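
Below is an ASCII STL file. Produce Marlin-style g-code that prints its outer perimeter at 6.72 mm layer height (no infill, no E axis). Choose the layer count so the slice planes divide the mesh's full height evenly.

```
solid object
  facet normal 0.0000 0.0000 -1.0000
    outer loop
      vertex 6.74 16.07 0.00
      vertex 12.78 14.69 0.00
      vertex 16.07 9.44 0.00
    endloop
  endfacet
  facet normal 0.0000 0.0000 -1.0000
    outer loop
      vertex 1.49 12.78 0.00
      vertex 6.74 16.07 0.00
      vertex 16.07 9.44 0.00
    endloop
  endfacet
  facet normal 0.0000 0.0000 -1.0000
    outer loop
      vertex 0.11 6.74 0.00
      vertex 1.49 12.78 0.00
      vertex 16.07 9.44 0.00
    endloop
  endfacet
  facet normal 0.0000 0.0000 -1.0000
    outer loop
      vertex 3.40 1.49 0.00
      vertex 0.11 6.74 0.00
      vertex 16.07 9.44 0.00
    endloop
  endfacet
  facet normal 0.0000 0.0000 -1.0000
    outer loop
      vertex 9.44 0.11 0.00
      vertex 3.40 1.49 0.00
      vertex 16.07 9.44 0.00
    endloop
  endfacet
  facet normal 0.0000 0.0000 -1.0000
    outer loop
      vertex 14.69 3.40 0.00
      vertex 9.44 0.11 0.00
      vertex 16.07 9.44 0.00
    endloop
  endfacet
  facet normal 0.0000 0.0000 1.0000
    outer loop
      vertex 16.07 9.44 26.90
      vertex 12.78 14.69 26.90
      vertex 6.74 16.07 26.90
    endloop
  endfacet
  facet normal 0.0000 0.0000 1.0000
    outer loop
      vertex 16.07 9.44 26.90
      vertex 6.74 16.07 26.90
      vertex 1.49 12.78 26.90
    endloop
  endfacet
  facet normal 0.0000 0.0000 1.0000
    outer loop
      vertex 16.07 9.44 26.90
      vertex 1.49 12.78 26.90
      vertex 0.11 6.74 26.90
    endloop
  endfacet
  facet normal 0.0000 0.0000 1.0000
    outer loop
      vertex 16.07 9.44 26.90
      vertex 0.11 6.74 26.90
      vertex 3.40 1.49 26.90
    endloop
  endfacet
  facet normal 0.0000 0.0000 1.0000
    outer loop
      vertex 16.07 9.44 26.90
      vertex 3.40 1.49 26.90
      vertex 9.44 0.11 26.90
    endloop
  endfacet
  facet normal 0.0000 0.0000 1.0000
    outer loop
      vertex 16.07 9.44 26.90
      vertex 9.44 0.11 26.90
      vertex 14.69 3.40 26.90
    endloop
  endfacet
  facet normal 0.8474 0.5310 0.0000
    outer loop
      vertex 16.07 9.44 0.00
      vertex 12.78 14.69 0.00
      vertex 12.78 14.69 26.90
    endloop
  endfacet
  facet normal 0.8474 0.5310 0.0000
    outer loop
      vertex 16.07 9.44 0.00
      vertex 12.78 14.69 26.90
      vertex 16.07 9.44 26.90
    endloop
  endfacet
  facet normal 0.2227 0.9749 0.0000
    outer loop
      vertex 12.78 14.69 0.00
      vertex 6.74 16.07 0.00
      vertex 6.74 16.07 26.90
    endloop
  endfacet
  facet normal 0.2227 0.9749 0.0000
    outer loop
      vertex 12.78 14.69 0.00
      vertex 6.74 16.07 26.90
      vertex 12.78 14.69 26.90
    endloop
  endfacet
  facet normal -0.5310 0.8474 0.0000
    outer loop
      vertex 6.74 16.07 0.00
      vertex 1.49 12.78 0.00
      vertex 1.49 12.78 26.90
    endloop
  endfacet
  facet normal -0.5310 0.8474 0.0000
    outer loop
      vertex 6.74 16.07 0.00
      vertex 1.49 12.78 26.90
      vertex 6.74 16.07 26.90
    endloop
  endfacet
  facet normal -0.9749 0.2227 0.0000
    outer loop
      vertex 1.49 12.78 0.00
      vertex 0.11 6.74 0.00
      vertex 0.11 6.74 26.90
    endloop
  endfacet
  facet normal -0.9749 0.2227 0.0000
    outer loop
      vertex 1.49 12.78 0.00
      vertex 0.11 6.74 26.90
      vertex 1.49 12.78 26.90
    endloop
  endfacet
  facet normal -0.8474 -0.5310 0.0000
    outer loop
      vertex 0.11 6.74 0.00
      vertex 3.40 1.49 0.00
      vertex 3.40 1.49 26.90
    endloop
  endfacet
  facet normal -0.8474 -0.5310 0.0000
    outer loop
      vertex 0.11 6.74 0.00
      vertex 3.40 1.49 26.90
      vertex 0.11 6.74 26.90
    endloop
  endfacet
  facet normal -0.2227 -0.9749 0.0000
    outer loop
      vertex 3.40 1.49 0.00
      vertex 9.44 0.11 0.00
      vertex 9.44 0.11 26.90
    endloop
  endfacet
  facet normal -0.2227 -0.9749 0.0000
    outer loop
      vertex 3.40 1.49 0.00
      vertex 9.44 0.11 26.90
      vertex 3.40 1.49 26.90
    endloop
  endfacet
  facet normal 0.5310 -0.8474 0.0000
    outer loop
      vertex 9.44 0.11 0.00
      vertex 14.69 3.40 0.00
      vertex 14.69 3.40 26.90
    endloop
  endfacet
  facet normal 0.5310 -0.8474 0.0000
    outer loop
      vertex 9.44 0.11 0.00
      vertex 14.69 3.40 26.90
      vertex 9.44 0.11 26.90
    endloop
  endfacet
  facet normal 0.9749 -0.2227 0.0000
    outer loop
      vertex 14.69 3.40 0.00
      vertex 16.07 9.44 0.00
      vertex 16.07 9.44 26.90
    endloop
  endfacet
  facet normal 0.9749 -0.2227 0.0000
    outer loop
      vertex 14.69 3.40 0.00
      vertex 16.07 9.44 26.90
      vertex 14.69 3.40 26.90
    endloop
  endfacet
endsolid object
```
; perimeter-only toolpath
G21 ; units = mm
G90 ; absolute positioning
G28 ; home
; layer 1
G0 Z6.72
G0 X16.07 Y9.44
G1 X12.78 Y14.69
G1 X6.74 Y16.07
G1 X1.49 Y12.78
G1 X0.11 Y6.74
G1 X3.40 Y1.49
G1 X9.44 Y0.11
G1 X14.69 Y3.40
G1 X16.07 Y9.44
; layer 2
G0 Z13.45
G0 X16.07 Y9.44
G1 X12.78 Y14.69
G1 X6.74 Y16.07
G1 X1.49 Y12.78
G1 X0.11 Y6.74
G1 X3.40 Y1.49
G1 X9.44 Y0.11
G1 X14.69 Y3.40
G1 X16.07 Y9.44
; layer 3
G0 Z20.17
G0 X16.07 Y9.44
G1 X12.78 Y14.69
G1 X6.74 Y16.07
G1 X1.49 Y12.78
G1 X0.11 Y6.74
G1 X3.40 Y1.49
G1 X9.44 Y0.11
G1 X14.69 Y3.40
G1 X16.07 Y9.44
; layer 4
G0 Z26.90
G0 X16.07 Y9.44
G1 X12.78 Y14.69
G1 X6.74 Y16.07
G1 X1.49 Y12.78
G1 X0.11 Y6.74
G1 X3.40 Y1.49
G1 X9.44 Y0.11
G1 X14.69 Y3.40
G1 X16.07 Y9.44
M2 ; end

The solid is a regular 8-sided prism (a cylinder approximated with 8 flat sides), circumscribed radius ≈ 8.09 mm, height ≈ 26.9 mm. Slicing at Δz = 6.72 mm — 4 equal slices spanning the solid's height, so layer i sits at z = i·h/4 — gives 4 non-empty perimeters. Each is a 8-segment closed polygon; G0 lifts to the layer z and rapids to the start vertex, then G1 traces the edges.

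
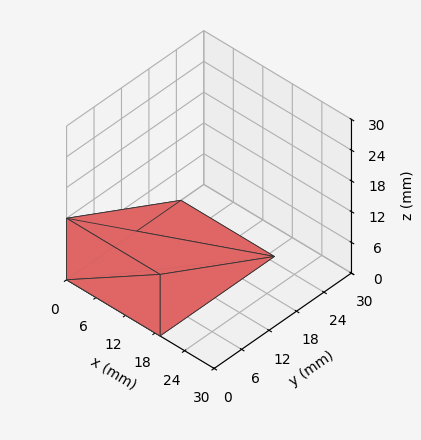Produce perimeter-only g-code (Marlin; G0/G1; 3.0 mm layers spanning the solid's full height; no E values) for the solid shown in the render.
Reading the render: the shape is a wedge (ramp): 19 × 25 mm base, rising to 12 mm along the y=0 edge and sloping linearly to z=0 at y=25 (dimensions read to the nearest mm from the axis ticks). For the g-code, the solid's height is divided into equal slices at the stated Δz and each level perimeter traced with G1 moves after a G0 lift.

; perimeter-only toolpath
G21 ; units = mm
G90 ; absolute positioning
G28 ; home
; layer 1
G0 Z3.0
G0 X0.0 Y0.0
G1 X19.0 Y0.0
G1 X19.0 Y18.8
G1 X0.0 Y18.8
G1 X0.0 Y0.0
; layer 2
G0 Z6.0
G0 X0.0 Y0.0
G1 X19.0 Y0.0
G1 X19.0 Y12.5
G1 X0.0 Y12.5
G1 X0.0 Y0.0
; layer 3
G0 Z9.0
G0 X0.0 Y0.0
G1 X19.0 Y0.0
G1 X19.0 Y6.2
G1 X0.0 Y6.2
G1 X0.0 Y0.0
M2 ; end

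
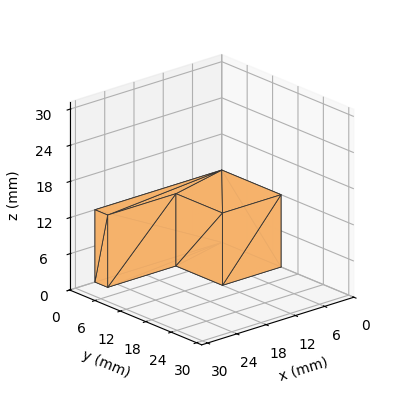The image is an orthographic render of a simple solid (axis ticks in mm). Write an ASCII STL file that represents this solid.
Reading the render: the shape is an L-shaped prism: outer 26 × 14 mm, arm thicknesses ≈ 3 mm (horizontal) and 12 mm (vertical), extruded 12 mm in z (dimensions read to the nearest mm from the axis ticks). For the STL, each face is triangulated and given an outward normal.

solid part
  facet normal 0.0000 0.0000 -1.0000
    outer loop
      vertex 26.0 3.0 0.0
      vertex 26.0 0.0 0.0
      vertex 0.0 0.0 0.0
    endloop
  endfacet
  facet normal 0.0000 0.0000 -1.0000
    outer loop
      vertex 12.0 3.0 0.0
      vertex 26.0 3.0 0.0
      vertex 0.0 0.0 0.0
    endloop
  endfacet
  facet normal 0.0000 0.0000 -1.0000
    outer loop
      vertex 12.0 14.0 0.0
      vertex 12.0 3.0 0.0
      vertex 0.0 0.0 0.0
    endloop
  endfacet
  facet normal 0.0000 0.0000 -1.0000
    outer loop
      vertex 0.0 14.0 0.0
      vertex 12.0 14.0 0.0
      vertex 0.0 0.0 0.0
    endloop
  endfacet
  facet normal 0.0000 0.0000 1.0000
    outer loop
      vertex 0.0 0.0 12.0
      vertex 26.0 0.0 12.0
      vertex 26.0 3.0 12.0
    endloop
  endfacet
  facet normal 0.0000 0.0000 1.0000
    outer loop
      vertex 0.0 0.0 12.0
      vertex 26.0 3.0 12.0
      vertex 12.0 3.0 12.0
    endloop
  endfacet
  facet normal 0.0000 0.0000 1.0000
    outer loop
      vertex 0.0 0.0 12.0
      vertex 12.0 3.0 12.0
      vertex 12.0 14.0 12.0
    endloop
  endfacet
  facet normal 0.0000 0.0000 1.0000
    outer loop
      vertex 0.0 0.0 12.0
      vertex 12.0 14.0 12.0
      vertex 0.0 14.0 12.0
    endloop
  endfacet
  facet normal 0.0000 -1.0000 0.0000
    outer loop
      vertex 0.0 0.0 0.0
      vertex 26.0 0.0 0.0
      vertex 26.0 0.0 12.0
    endloop
  endfacet
  facet normal 0.0000 -1.0000 0.0000
    outer loop
      vertex 0.0 0.0 0.0
      vertex 26.0 0.0 12.0
      vertex 0.0 0.0 12.0
    endloop
  endfacet
  facet normal 1.0000 0.0000 0.0000
    outer loop
      vertex 26.0 0.0 0.0
      vertex 26.0 3.0 0.0
      vertex 26.0 3.0 12.0
    endloop
  endfacet
  facet normal 1.0000 0.0000 0.0000
    outer loop
      vertex 26.0 0.0 0.0
      vertex 26.0 3.0 12.0
      vertex 26.0 0.0 12.0
    endloop
  endfacet
  facet normal 0.0000 1.0000 0.0000
    outer loop
      vertex 26.0 3.0 0.0
      vertex 12.0 3.0 0.0
      vertex 12.0 3.0 12.0
    endloop
  endfacet
  facet normal 0.0000 1.0000 0.0000
    outer loop
      vertex 26.0 3.0 0.0
      vertex 12.0 3.0 12.0
      vertex 26.0 3.0 12.0
    endloop
  endfacet
  facet normal 1.0000 0.0000 0.0000
    outer loop
      vertex 12.0 3.0 0.0
      vertex 12.0 14.0 0.0
      vertex 12.0 14.0 12.0
    endloop
  endfacet
  facet normal 1.0000 0.0000 0.0000
    outer loop
      vertex 12.0 3.0 0.0
      vertex 12.0 14.0 12.0
      vertex 12.0 3.0 12.0
    endloop
  endfacet
  facet normal 0.0000 1.0000 0.0000
    outer loop
      vertex 12.0 14.0 0.0
      vertex 0.0 14.0 0.0
      vertex 0.0 14.0 12.0
    endloop
  endfacet
  facet normal 0.0000 1.0000 0.0000
    outer loop
      vertex 12.0 14.0 0.0
      vertex 0.0 14.0 12.0
      vertex 12.0 14.0 12.0
    endloop
  endfacet
  facet normal -1.0000 0.0000 0.0000
    outer loop
      vertex 0.0 14.0 0.0
      vertex 0.0 0.0 0.0
      vertex 0.0 0.0 12.0
    endloop
  endfacet
  facet normal -1.0000 0.0000 0.0000
    outer loop
      vertex 0.0 14.0 0.0
      vertex 0.0 0.0 12.0
      vertex 0.0 14.0 12.0
    endloop
  endfacet
endsolid part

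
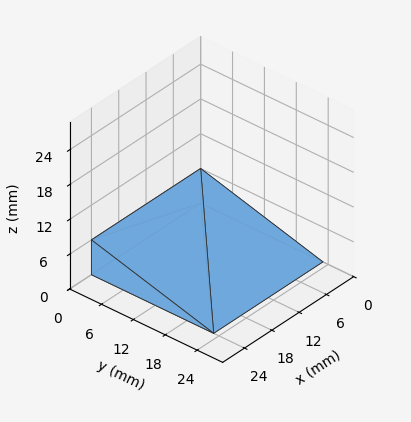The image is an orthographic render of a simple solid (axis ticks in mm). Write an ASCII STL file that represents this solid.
Reading the render: the shape is a wedge (ramp): 24 × 23 mm base, rising to 6 mm along the y=0 edge and sloping linearly to z=0 at y=23 (dimensions read to the nearest mm from the axis ticks). For the STL, each face is triangulated and given an outward normal.

solid part
  facet normal 0.0000 0.0000 -1.0000
    outer loop
      vertex 24.00 23.00 0.00
      vertex 24.00 0.00 0.00
      vertex 0.00 0.00 0.00
    endloop
  endfacet
  facet normal 0.0000 0.0000 -1.0000
    outer loop
      vertex 0.00 23.00 0.00
      vertex 24.00 23.00 0.00
      vertex 0.00 0.00 0.00
    endloop
  endfacet
  facet normal 0.0000 -1.0000 0.0000
    outer loop
      vertex 0.00 0.00 0.00
      vertex 24.00 0.00 0.00
      vertex 24.00 0.00 6.00
    endloop
  endfacet
  facet normal 0.0000 -1.0000 0.0000
    outer loop
      vertex 0.00 0.00 0.00
      vertex 24.00 0.00 6.00
      vertex 0.00 0.00 6.00
    endloop
  endfacet
  facet normal 0.0000 0.2524 0.9676
    outer loop
      vertex 0.00 0.00 6.00
      vertex 24.00 0.00 6.00
      vertex 24.00 23.00 0.00
    endloop
  endfacet
  facet normal 0.0000 0.2524 0.9676
    outer loop
      vertex 0.00 0.00 6.00
      vertex 24.00 23.00 0.00
      vertex 0.00 23.00 0.00
    endloop
  endfacet
  facet normal -1.0000 0.0000 0.0000
    outer loop
      vertex 0.00 0.00 6.00
      vertex 0.00 23.00 0.00
      vertex 0.00 0.00 0.00
    endloop
  endfacet
  facet normal 1.0000 0.0000 0.0000
    outer loop
      vertex 24.00 0.00 0.00
      vertex 24.00 23.00 0.00
      vertex 24.00 0.00 6.00
    endloop
  endfacet
endsolid part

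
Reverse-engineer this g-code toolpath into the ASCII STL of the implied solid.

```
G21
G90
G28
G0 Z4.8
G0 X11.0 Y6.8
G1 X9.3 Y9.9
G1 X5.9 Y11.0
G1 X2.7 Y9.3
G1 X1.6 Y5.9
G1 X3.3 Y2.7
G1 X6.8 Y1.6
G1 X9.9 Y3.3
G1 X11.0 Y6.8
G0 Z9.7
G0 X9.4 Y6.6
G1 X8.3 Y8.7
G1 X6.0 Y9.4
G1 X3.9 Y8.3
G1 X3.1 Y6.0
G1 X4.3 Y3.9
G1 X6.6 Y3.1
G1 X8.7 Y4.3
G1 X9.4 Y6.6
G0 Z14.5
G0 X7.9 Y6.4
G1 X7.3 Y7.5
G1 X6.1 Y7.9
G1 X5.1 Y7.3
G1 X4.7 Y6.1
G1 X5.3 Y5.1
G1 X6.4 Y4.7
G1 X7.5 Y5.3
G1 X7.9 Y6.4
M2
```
solid part
  facet normal 0.0000 0.0000 -1.0000
    outer loop
      vertex 5.7 12.6 0.0
      vertex 10.3 11.1 0.0
      vertex 12.6 6.9 0.0
    endloop
  endfacet
  facet normal 0.0000 0.0000 -1.0000
    outer loop
      vertex 1.5 10.3 0.0
      vertex 5.7 12.6 0.0
      vertex 12.6 6.9 0.0
    endloop
  endfacet
  facet normal 0.0000 0.0000 -1.0000
    outer loop
      vertex 0.0 5.7 0.0
      vertex 1.5 10.3 0.0
      vertex 12.6 6.9 0.0
    endloop
  endfacet
  facet normal 0.0000 0.0000 -1.0000
    outer loop
      vertex 2.3 1.5 0.0
      vertex 0.0 5.7 0.0
      vertex 12.6 6.9 0.0
    endloop
  endfacet
  facet normal 0.0000 0.0000 -1.0000
    outer loop
      vertex 6.9 0.0 0.0
      vertex 2.3 1.5 0.0
      vertex 12.6 6.9 0.0
    endloop
  endfacet
  facet normal 0.0000 0.0000 -1.0000
    outer loop
      vertex 11.1 2.3 0.0
      vertex 6.9 0.0 0.0
      vertex 12.6 6.9 0.0
    endloop
  endfacet
  facet normal 0.8398 0.4599 0.2884
    outer loop
      vertex 12.6 6.9 0.0
      vertex 10.3 11.1 0.0
      vertex 6.3 6.3 19.3
    endloop
  endfacet
  facet normal 0.2969 0.9105 0.2880
    outer loop
      vertex 10.3 11.1 0.0
      vertex 5.7 12.6 0.0
      vertex 6.3 6.3 19.3
    endloop
  endfacet
  facet normal -0.4599 0.8398 0.2884
    outer loop
      vertex 5.7 12.6 0.0
      vertex 1.5 10.3 0.0
      vertex 6.3 6.3 19.3
    endloop
  endfacet
  facet normal -0.9105 0.2969 0.2880
    outer loop
      vertex 1.5 10.3 0.0
      vertex 0.0 5.7 0.0
      vertex 6.3 6.3 19.3
    endloop
  endfacet
  facet normal -0.8398 -0.4599 0.2884
    outer loop
      vertex 0.0 5.7 0.0
      vertex 2.3 1.5 0.0
      vertex 6.3 6.3 19.3
    endloop
  endfacet
  facet normal -0.2969 -0.9105 0.2880
    outer loop
      vertex 2.3 1.5 0.0
      vertex 6.9 0.0 0.0
      vertex 6.3 6.3 19.3
    endloop
  endfacet
  facet normal 0.4599 -0.8398 0.2884
    outer loop
      vertex 6.9 0.0 0.0
      vertex 11.1 2.3 0.0
      vertex 6.3 6.3 19.3
    endloop
  endfacet
  facet normal 0.9105 -0.2969 0.2880
    outer loop
      vertex 11.1 2.3 0.0
      vertex 12.6 6.9 0.0
      vertex 6.3 6.3 19.3
    endloop
  endfacet
endsolid part

The G0 Z moves step by Δz≈4.8 mm. The G1 loops shrink linearly with z, so the solid tapers from its base footprint up to z≈19.3. Closing with a flat bottom cap and the tapered top and triangulating gives 14 facets — a regular 8-sided pyramid, base circumscribed radius ≈ 6.3 mm, apex at z ≈ 19.3 mm.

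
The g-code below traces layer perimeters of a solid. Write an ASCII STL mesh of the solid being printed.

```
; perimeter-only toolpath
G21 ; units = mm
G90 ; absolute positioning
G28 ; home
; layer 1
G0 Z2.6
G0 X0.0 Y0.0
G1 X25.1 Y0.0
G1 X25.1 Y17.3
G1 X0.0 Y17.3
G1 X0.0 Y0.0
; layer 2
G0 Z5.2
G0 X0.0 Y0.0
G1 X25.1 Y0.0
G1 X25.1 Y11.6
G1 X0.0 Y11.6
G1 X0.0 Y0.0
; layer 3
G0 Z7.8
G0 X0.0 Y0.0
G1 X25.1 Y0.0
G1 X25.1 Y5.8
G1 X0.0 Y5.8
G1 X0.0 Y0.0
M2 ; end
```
solid part
  facet normal 0.0000 0.0000 -1.0000
    outer loop
      vertex 25.1 23.1 0.0
      vertex 25.1 0.0 0.0
      vertex 0.0 0.0 0.0
    endloop
  endfacet
  facet normal 0.0000 0.0000 -1.0000
    outer loop
      vertex 0.0 23.1 0.0
      vertex 25.1 23.1 0.0
      vertex 0.0 0.0 0.0
    endloop
  endfacet
  facet normal 0.0000 -1.0000 0.0000
    outer loop
      vertex 0.0 0.0 0.0
      vertex 25.1 0.0 0.0
      vertex 25.1 0.0 10.4
    endloop
  endfacet
  facet normal 0.0000 -1.0000 0.0000
    outer loop
      vertex 0.0 0.0 0.0
      vertex 25.1 0.0 10.4
      vertex 0.0 0.0 10.4
    endloop
  endfacet
  facet normal 0.0000 0.4105 0.9118
    outer loop
      vertex 0.0 0.0 10.4
      vertex 25.1 0.0 10.4
      vertex 25.1 23.1 0.0
    endloop
  endfacet
  facet normal 0.0000 0.4105 0.9118
    outer loop
      vertex 0.0 0.0 10.4
      vertex 25.1 23.1 0.0
      vertex 0.0 23.1 0.0
    endloop
  endfacet
  facet normal -1.0000 0.0000 0.0000
    outer loop
      vertex 0.0 0.0 10.4
      vertex 0.0 23.1 0.0
      vertex 0.0 0.0 0.0
    endloop
  endfacet
  facet normal 1.0000 0.0000 0.0000
    outer loop
      vertex 25.1 0.0 0.0
      vertex 25.1 23.1 0.0
      vertex 25.1 0.0 10.4
    endloop
  endfacet
endsolid part

The G0 Z moves step by Δz≈2.6 mm. The G1 loops shrink linearly with z, so the solid tapers from its base footprint up to z≈10.4. Closing with a flat bottom cap and the tapered top and triangulating gives 8 facets — a wedge (ramp): 25.1 × 23.1 mm base, rising to 10.4 mm along the y=0 edge and sloping linearly to z=0 at y=23.1.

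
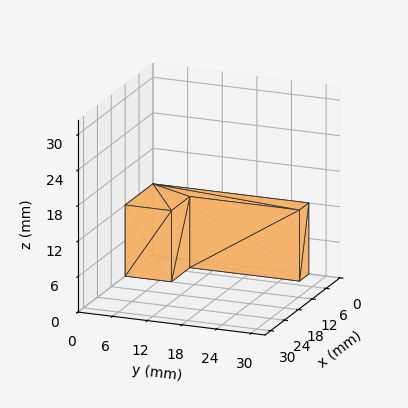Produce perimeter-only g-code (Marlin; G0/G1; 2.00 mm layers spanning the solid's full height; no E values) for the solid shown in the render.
Reading the render: the shape is an L-shaped prism: outer 12 × 27 mm, arm thicknesses ≈ 8 mm (horizontal) and 4 mm (vertical), extruded 12 mm in z (dimensions read to the nearest mm from the axis ticks). For the g-code, the solid's height is divided into equal slices at the stated Δz and each level perimeter traced with G1 moves after a G0 lift.

; perimeter-only toolpath
G21 ; units = mm
G90 ; absolute positioning
G28 ; home
; layer 1
G0 Z2.00
G0 X0.00 Y0.00
G1 X12.00 Y0.00
G1 X12.00 Y8.00
G1 X4.00 Y8.00
G1 X4.00 Y27.00
G1 X0.00 Y27.00
G1 X0.00 Y0.00
; layer 2
G0 Z4.00
G0 X0.00 Y0.00
G1 X12.00 Y0.00
G1 X12.00 Y8.00
G1 X4.00 Y8.00
G1 X4.00 Y27.00
G1 X0.00 Y27.00
G1 X0.00 Y0.00
; layer 3
G0 Z6.00
G0 X0.00 Y0.00
G1 X12.00 Y0.00
G1 X12.00 Y8.00
G1 X4.00 Y8.00
G1 X4.00 Y27.00
G1 X0.00 Y27.00
G1 X0.00 Y0.00
; layer 4
G0 Z8.00
G0 X0.00 Y0.00
G1 X12.00 Y0.00
G1 X12.00 Y8.00
G1 X4.00 Y8.00
G1 X4.00 Y27.00
G1 X0.00 Y27.00
G1 X0.00 Y0.00
; layer 5
G0 Z10.00
G0 X0.00 Y0.00
G1 X12.00 Y0.00
G1 X12.00 Y8.00
G1 X4.00 Y8.00
G1 X4.00 Y27.00
G1 X0.00 Y27.00
G1 X0.00 Y0.00
; layer 6
G0 Z12.00
G0 X0.00 Y0.00
G1 X12.00 Y0.00
G1 X12.00 Y8.00
G1 X4.00 Y8.00
G1 X4.00 Y27.00
G1 X0.00 Y27.00
G1 X0.00 Y0.00
M2 ; end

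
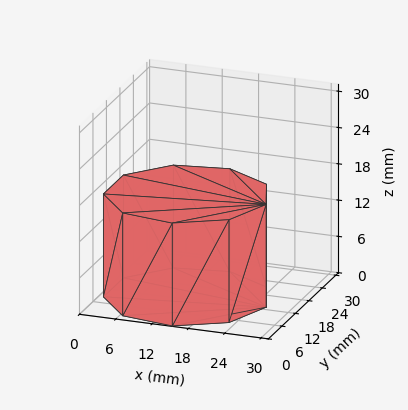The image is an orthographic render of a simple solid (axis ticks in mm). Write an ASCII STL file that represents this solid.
Reading the render: the shape is a regular 9-sided prism (a cylinder approximated with 9 flat sides), circumscribed radius ≈ 13 mm, height ≈ 17 mm (dimensions read to the nearest mm from the axis ticks). For the STL, each face is triangulated and given an outward normal.

solid part
  facet normal 0.0000 0.0000 -1.0000
    outer loop
      vertex 15.26 25.80 0.00
      vertex 22.96 21.36 0.00
      vertex 26.00 13.00 0.00
    endloop
  endfacet
  facet normal 0.0000 0.0000 -1.0000
    outer loop
      vertex 6.50 24.26 0.00
      vertex 15.26 25.80 0.00
      vertex 26.00 13.00 0.00
    endloop
  endfacet
  facet normal 0.0000 0.0000 -1.0000
    outer loop
      vertex 0.78 17.45 0.00
      vertex 6.50 24.26 0.00
      vertex 26.00 13.00 0.00
    endloop
  endfacet
  facet normal 0.0000 0.0000 -1.0000
    outer loop
      vertex 0.78 8.55 0.00
      vertex 0.78 17.45 0.00
      vertex 26.00 13.00 0.00
    endloop
  endfacet
  facet normal 0.0000 0.0000 -1.0000
    outer loop
      vertex 6.50 1.74 0.00
      vertex 0.78 8.55 0.00
      vertex 26.00 13.00 0.00
    endloop
  endfacet
  facet normal 0.0000 0.0000 -1.0000
    outer loop
      vertex 15.26 0.20 0.00
      vertex 6.50 1.74 0.00
      vertex 26.00 13.00 0.00
    endloop
  endfacet
  facet normal 0.0000 0.0000 -1.0000
    outer loop
      vertex 22.96 4.64 0.00
      vertex 15.26 0.20 0.00
      vertex 26.00 13.00 0.00
    endloop
  endfacet
  facet normal 0.0000 0.0000 1.0000
    outer loop
      vertex 26.00 13.00 17.00
      vertex 22.96 21.36 17.00
      vertex 15.26 25.80 17.00
    endloop
  endfacet
  facet normal 0.0000 0.0000 1.0000
    outer loop
      vertex 26.00 13.00 17.00
      vertex 15.26 25.80 17.00
      vertex 6.50 24.26 17.00
    endloop
  endfacet
  facet normal 0.0000 0.0000 1.0000
    outer loop
      vertex 26.00 13.00 17.00
      vertex 6.50 24.26 17.00
      vertex 0.78 17.45 17.00
    endloop
  endfacet
  facet normal 0.0000 0.0000 1.0000
    outer loop
      vertex 26.00 13.00 17.00
      vertex 0.78 17.45 17.00
      vertex 0.78 8.55 17.00
    endloop
  endfacet
  facet normal 0.0000 0.0000 1.0000
    outer loop
      vertex 26.00 13.00 17.00
      vertex 0.78 8.55 17.00
      vertex 6.50 1.74 17.00
    endloop
  endfacet
  facet normal 0.0000 0.0000 1.0000
    outer loop
      vertex 26.00 13.00 17.00
      vertex 6.50 1.74 17.00
      vertex 15.26 0.20 17.00
    endloop
  endfacet
  facet normal 0.0000 0.0000 1.0000
    outer loop
      vertex 26.00 13.00 17.00
      vertex 15.26 0.20 17.00
      vertex 22.96 4.64 17.00
    endloop
  endfacet
  facet normal 0.9398 0.3417 0.0000
    outer loop
      vertex 26.00 13.00 0.00
      vertex 22.96 21.36 0.00
      vertex 22.96 21.36 17.00
    endloop
  endfacet
  facet normal 0.9398 0.3417 0.0000
    outer loop
      vertex 26.00 13.00 0.00
      vertex 22.96 21.36 17.00
      vertex 26.00 13.00 17.00
    endloop
  endfacet
  facet normal 0.4995 0.8663 0.0000
    outer loop
      vertex 22.96 21.36 0.00
      vertex 15.26 25.80 0.00
      vertex 15.26 25.80 17.00
    endloop
  endfacet
  facet normal 0.4995 0.8663 0.0000
    outer loop
      vertex 22.96 21.36 0.00
      vertex 15.26 25.80 17.00
      vertex 22.96 21.36 17.00
    endloop
  endfacet
  facet normal -0.1731 0.9849 0.0000
    outer loop
      vertex 15.26 25.80 0.00
      vertex 6.50 24.26 0.00
      vertex 6.50 24.26 17.00
    endloop
  endfacet
  facet normal -0.1731 0.9849 0.0000
    outer loop
      vertex 15.26 25.80 0.00
      vertex 6.50 24.26 17.00
      vertex 15.26 25.80 17.00
    endloop
  endfacet
  facet normal -0.7657 0.6432 0.0000
    outer loop
      vertex 6.50 24.26 0.00
      vertex 0.78 17.45 0.00
      vertex 0.78 17.45 17.00
    endloop
  endfacet
  facet normal -0.7657 0.6432 0.0000
    outer loop
      vertex 6.50 24.26 0.00
      vertex 0.78 17.45 17.00
      vertex 6.50 24.26 17.00
    endloop
  endfacet
  facet normal -1.0000 0.0000 0.0000
    outer loop
      vertex 0.78 17.45 0.00
      vertex 0.78 8.55 0.00
      vertex 0.78 8.55 17.00
    endloop
  endfacet
  facet normal -1.0000 0.0000 0.0000
    outer loop
      vertex 0.78 17.45 0.00
      vertex 0.78 8.55 17.00
      vertex 0.78 17.45 17.00
    endloop
  endfacet
  facet normal -0.7657 -0.6432 0.0000
    outer loop
      vertex 0.78 8.55 0.00
      vertex 6.50 1.74 0.00
      vertex 6.50 1.74 17.00
    endloop
  endfacet
  facet normal -0.7657 -0.6432 0.0000
    outer loop
      vertex 0.78 8.55 0.00
      vertex 6.50 1.74 17.00
      vertex 0.78 8.55 17.00
    endloop
  endfacet
  facet normal -0.1731 -0.9849 0.0000
    outer loop
      vertex 6.50 1.74 0.00
      vertex 15.26 0.20 0.00
      vertex 15.26 0.20 17.00
    endloop
  endfacet
  facet normal -0.1731 -0.9849 0.0000
    outer loop
      vertex 6.50 1.74 0.00
      vertex 15.26 0.20 17.00
      vertex 6.50 1.74 17.00
    endloop
  endfacet
  facet normal 0.4995 -0.8663 0.0000
    outer loop
      vertex 15.26 0.20 0.00
      vertex 22.96 4.64 0.00
      vertex 22.96 4.64 17.00
    endloop
  endfacet
  facet normal 0.4995 -0.8663 0.0000
    outer loop
      vertex 15.26 0.20 0.00
      vertex 22.96 4.64 17.00
      vertex 15.26 0.20 17.00
    endloop
  endfacet
  facet normal 0.9398 -0.3417 0.0000
    outer loop
      vertex 22.96 4.64 0.00
      vertex 26.00 13.00 0.00
      vertex 26.00 13.00 17.00
    endloop
  endfacet
  facet normal 0.9398 -0.3417 0.0000
    outer loop
      vertex 22.96 4.64 0.00
      vertex 26.00 13.00 17.00
      vertex 22.96 4.64 17.00
    endloop
  endfacet
endsolid part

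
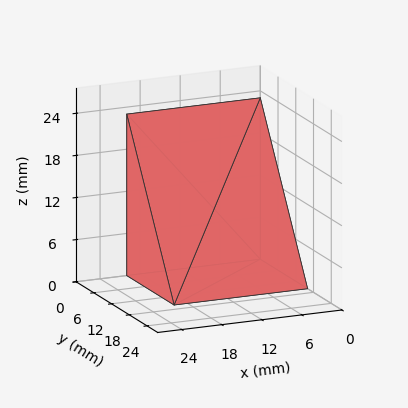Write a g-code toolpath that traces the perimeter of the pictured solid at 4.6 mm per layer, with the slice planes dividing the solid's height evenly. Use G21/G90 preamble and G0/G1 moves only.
Reading the render: the shape is a wedge (ramp): 20 × 16 mm base, rising to 23 mm along the y=0 edge and sloping linearly to z=0 at y=16 (dimensions read to the nearest mm from the axis ticks). For the g-code, the solid's height is divided into equal slices at the stated Δz and each level perimeter traced with G1 moves after a G0 lift.

; perimeter-only toolpath
G21 ; units = mm
G90 ; absolute positioning
G28 ; home
; layer 1
G0 Z4.6
G0 X0.0 Y0.0
G1 X20.0 Y0.0
G1 X20.0 Y12.8
G1 X0.0 Y12.8
G1 X0.0 Y0.0
; layer 2
G0 Z9.2
G0 X0.0 Y0.0
G1 X20.0 Y0.0
G1 X20.0 Y9.6
G1 X0.0 Y9.6
G1 X0.0 Y0.0
; layer 3
G0 Z13.8
G0 X0.0 Y0.0
G1 X20.0 Y0.0
G1 X20.0 Y6.4
G1 X0.0 Y6.4
G1 X0.0 Y0.0
; layer 4
G0 Z18.4
G0 X0.0 Y0.0
G1 X20.0 Y0.0
G1 X20.0 Y3.2
G1 X0.0 Y3.2
G1 X0.0 Y0.0
M2 ; end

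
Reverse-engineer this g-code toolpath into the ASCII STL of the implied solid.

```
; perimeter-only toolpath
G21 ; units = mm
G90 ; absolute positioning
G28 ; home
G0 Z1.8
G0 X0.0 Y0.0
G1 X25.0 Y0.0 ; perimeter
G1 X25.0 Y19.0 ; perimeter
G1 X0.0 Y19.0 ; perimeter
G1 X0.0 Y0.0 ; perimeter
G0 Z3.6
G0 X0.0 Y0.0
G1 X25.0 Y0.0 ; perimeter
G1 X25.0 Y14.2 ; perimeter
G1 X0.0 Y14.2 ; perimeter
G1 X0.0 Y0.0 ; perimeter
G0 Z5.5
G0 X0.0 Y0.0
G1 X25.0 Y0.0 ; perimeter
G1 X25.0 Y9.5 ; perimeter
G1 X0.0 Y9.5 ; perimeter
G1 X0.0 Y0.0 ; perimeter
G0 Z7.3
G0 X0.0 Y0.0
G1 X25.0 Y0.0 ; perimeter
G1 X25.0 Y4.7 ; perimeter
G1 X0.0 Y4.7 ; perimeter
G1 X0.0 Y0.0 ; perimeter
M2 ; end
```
solid part
  facet normal 0.0000 0.0000 -1.0000
    outer loop
      vertex 25.0 23.7 0.0
      vertex 25.0 0.0 0.0
      vertex 0.0 0.0 0.0
    endloop
  endfacet
  facet normal 0.0000 0.0000 -1.0000
    outer loop
      vertex 0.0 23.7 0.0
      vertex 25.0 23.7 0.0
      vertex 0.0 0.0 0.0
    endloop
  endfacet
  facet normal 0.0000 -1.0000 0.0000
    outer loop
      vertex 0.0 0.0 0.0
      vertex 25.0 0.0 0.0
      vertex 25.0 0.0 9.1
    endloop
  endfacet
  facet normal 0.0000 -1.0000 0.0000
    outer loop
      vertex 0.0 0.0 0.0
      vertex 25.0 0.0 9.1
      vertex 0.0 0.0 9.1
    endloop
  endfacet
  facet normal 0.0000 0.3585 0.9335
    outer loop
      vertex 0.0 0.0 9.1
      vertex 25.0 0.0 9.1
      vertex 25.0 23.7 0.0
    endloop
  endfacet
  facet normal 0.0000 0.3585 0.9335
    outer loop
      vertex 0.0 0.0 9.1
      vertex 25.0 23.7 0.0
      vertex 0.0 23.7 0.0
    endloop
  endfacet
  facet normal -1.0000 0.0000 0.0000
    outer loop
      vertex 0.0 0.0 9.1
      vertex 0.0 23.7 0.0
      vertex 0.0 0.0 0.0
    endloop
  endfacet
  facet normal 1.0000 0.0000 0.0000
    outer loop
      vertex 25.0 0.0 0.0
      vertex 25.0 23.7 0.0
      vertex 25.0 0.0 9.1
    endloop
  endfacet
endsolid part

The G0 Z moves step by Δz≈1.8 mm. The G1 loops shrink linearly with z, so the solid tapers from its base footprint up to z≈9.1. Closing with a flat bottom cap and the tapered top and triangulating gives 8 facets — a wedge (ramp): 25 × 23.7 mm base, rising to 9.1 mm along the y=0 edge and sloping linearly to z=0 at y=23.7.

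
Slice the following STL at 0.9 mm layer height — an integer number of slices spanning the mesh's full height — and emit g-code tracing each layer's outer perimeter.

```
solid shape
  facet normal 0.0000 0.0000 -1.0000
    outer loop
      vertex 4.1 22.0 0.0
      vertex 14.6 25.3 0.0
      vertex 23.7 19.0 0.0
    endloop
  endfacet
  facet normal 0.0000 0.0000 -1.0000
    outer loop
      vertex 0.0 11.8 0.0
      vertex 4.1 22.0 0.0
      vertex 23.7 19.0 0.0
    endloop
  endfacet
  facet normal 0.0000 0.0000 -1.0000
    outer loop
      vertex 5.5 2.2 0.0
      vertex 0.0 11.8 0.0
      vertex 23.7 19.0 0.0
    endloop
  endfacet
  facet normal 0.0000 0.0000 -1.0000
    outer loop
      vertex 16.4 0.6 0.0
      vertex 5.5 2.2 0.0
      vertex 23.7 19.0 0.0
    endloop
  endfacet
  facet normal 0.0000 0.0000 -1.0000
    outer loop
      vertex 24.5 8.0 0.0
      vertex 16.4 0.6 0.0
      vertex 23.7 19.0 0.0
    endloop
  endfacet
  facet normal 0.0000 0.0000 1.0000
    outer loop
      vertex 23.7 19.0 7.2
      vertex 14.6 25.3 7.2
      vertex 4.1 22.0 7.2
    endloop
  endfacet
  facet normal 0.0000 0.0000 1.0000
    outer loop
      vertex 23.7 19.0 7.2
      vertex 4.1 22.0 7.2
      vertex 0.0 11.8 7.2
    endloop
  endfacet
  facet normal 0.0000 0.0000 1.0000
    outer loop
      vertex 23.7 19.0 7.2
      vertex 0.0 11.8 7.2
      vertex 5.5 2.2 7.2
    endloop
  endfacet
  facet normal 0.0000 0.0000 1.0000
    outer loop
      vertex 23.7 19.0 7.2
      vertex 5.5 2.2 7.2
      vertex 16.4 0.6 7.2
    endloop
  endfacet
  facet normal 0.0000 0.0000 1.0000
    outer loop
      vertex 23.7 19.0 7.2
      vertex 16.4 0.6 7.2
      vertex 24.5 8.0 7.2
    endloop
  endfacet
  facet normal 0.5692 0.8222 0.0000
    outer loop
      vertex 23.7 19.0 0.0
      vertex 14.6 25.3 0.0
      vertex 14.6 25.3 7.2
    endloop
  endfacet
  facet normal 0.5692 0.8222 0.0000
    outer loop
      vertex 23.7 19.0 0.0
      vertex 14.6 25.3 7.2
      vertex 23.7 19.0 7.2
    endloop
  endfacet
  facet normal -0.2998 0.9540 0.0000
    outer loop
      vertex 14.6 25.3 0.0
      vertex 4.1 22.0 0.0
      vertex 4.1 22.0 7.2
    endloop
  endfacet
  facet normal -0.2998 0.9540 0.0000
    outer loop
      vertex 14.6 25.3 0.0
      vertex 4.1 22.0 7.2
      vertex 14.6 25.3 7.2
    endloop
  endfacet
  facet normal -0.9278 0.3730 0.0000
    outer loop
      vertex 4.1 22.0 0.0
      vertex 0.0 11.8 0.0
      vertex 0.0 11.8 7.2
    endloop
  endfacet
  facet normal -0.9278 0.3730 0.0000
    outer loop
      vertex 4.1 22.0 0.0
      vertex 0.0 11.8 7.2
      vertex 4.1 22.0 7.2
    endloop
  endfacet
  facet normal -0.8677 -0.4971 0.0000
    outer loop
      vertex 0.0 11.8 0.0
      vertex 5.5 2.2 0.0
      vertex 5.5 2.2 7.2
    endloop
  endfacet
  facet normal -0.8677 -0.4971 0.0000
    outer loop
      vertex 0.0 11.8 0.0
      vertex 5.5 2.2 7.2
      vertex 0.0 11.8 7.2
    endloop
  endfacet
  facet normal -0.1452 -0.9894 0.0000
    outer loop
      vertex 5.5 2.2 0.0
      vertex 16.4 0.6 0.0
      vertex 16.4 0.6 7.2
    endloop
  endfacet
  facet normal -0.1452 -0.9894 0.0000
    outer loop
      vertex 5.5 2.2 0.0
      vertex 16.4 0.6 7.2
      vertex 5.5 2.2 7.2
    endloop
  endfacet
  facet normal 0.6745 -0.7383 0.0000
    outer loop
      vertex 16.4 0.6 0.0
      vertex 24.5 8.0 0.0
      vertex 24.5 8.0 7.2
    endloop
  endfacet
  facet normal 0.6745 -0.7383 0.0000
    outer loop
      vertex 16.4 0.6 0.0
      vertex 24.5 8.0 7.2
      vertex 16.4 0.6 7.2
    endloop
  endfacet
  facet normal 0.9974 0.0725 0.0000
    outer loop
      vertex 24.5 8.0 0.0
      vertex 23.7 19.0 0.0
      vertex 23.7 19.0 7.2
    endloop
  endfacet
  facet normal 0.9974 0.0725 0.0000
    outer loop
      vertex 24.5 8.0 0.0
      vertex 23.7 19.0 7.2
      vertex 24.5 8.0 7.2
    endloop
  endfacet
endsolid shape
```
; perimeter-only toolpath
G21 ; units = mm
G90 ; absolute positioning
G28 ; home
; layer 1
G0 Z0.9
G0 X23.7 Y19.0
G1 X14.6 Y25.3
G1 X4.1 Y22.0
G1 X0.0 Y11.8
G1 X5.5 Y2.2
G1 X16.4 Y0.6
G1 X24.5 Y8.0
G1 X23.7 Y19.0
; layer 2
G0 Z1.8
G0 X23.7 Y19.0
G1 X14.6 Y25.3
G1 X4.1 Y22.0
G1 X0.0 Y11.8
G1 X5.5 Y2.2
G1 X16.4 Y0.6
G1 X24.5 Y8.0
G1 X23.7 Y19.0
; layer 3
G0 Z2.7
G0 X23.7 Y19.0
G1 X14.6 Y25.3
G1 X4.1 Y22.0
G1 X0.0 Y11.8
G1 X5.5 Y2.2
G1 X16.4 Y0.6
G1 X24.5 Y8.0
G1 X23.7 Y19.0
; layer 4
G0 Z3.6
G0 X23.7 Y19.0
G1 X14.6 Y25.3
G1 X4.1 Y22.0
G1 X0.0 Y11.8
G1 X5.5 Y2.2
G1 X16.4 Y0.6
G1 X24.5 Y8.0
G1 X23.7 Y19.0
; layer 5
G0 Z4.5
G0 X23.7 Y19.0
G1 X14.6 Y25.3
G1 X4.1 Y22.0
G1 X0.0 Y11.8
G1 X5.5 Y2.2
G1 X16.4 Y0.6
G1 X24.5 Y8.0
G1 X23.7 Y19.0
; layer 6
G0 Z5.4
G0 X23.7 Y19.0
G1 X14.6 Y25.3
G1 X4.1 Y22.0
G1 X0.0 Y11.8
G1 X5.5 Y2.2
G1 X16.4 Y0.6
G1 X24.5 Y8.0
G1 X23.7 Y19.0
; layer 7
G0 Z6.3
G0 X23.7 Y19.0
G1 X14.6 Y25.3
G1 X4.1 Y22.0
G1 X0.0 Y11.8
G1 X5.5 Y2.2
G1 X16.4 Y0.6
G1 X24.5 Y8.0
G1 X23.7 Y19.0
; layer 8
G0 Z7.2
G0 X23.7 Y19.0
G1 X14.6 Y25.3
G1 X4.1 Y22.0
G1 X0.0 Y11.8
G1 X5.5 Y2.2
G1 X16.4 Y0.6
G1 X24.5 Y8.0
G1 X23.7 Y19.0
M2 ; end

The solid is a regular 7-sided prism (a cylinder approximated with 7 flat sides), circumscribed radius ≈ 12.7 mm, height ≈ 7.2 mm. Slicing at Δz = 0.9 mm — 8 equal slices spanning the solid's height, so layer i sits at z = i·h/8 — gives 8 non-empty perimeters. Each is a 7-segment closed polygon; G0 lifts to the layer z and rapids to the start vertex, then G1 traces the edges.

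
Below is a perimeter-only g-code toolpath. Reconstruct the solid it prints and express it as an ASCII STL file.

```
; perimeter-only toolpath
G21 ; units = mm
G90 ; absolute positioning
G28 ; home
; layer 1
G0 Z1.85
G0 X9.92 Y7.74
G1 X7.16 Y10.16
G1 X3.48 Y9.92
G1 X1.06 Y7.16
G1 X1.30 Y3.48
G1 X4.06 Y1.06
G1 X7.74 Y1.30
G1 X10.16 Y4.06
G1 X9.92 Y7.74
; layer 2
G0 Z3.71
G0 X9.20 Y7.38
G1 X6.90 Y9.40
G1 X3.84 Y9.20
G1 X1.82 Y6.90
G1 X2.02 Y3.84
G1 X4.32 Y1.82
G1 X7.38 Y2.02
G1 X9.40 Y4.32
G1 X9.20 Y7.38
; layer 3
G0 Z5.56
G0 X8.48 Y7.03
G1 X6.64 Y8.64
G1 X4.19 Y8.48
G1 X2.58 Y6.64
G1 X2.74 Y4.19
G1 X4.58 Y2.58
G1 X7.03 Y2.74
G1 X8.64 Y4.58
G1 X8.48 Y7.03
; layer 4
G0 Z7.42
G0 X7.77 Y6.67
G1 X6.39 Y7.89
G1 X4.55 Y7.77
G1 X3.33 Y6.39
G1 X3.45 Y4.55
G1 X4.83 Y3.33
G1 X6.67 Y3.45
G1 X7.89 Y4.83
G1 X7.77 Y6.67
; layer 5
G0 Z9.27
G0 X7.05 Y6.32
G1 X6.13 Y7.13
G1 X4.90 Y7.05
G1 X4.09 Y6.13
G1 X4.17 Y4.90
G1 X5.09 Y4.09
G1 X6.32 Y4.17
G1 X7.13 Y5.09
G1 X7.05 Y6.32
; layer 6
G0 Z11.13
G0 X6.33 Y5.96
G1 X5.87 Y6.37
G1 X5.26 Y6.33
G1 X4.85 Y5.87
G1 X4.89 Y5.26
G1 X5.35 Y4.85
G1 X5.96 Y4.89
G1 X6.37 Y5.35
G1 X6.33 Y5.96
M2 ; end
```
solid part
  facet normal 0.0000 0.0000 -1.0000
    outer loop
      vertex 3.13 10.64 0.00
      vertex 7.42 10.92 0.00
      vertex 10.64 8.09 0.00
    endloop
  endfacet
  facet normal 0.0000 0.0000 -1.0000
    outer loop
      vertex 0.30 7.42 0.00
      vertex 3.13 10.64 0.00
      vertex 10.64 8.09 0.00
    endloop
  endfacet
  facet normal 0.0000 0.0000 -1.0000
    outer loop
      vertex 0.58 3.13 0.00
      vertex 0.30 7.42 0.00
      vertex 10.64 8.09 0.00
    endloop
  endfacet
  facet normal 0.0000 0.0000 -1.0000
    outer loop
      vertex 3.80 0.30 0.00
      vertex 0.58 3.13 0.00
      vertex 10.64 8.09 0.00
    endloop
  endfacet
  facet normal 0.0000 0.0000 -1.0000
    outer loop
      vertex 8.09 0.58 0.00
      vertex 3.80 0.30 0.00
      vertex 10.64 8.09 0.00
    endloop
  endfacet
  facet normal 0.0000 0.0000 -1.0000
    outer loop
      vertex 10.92 3.80 0.00
      vertex 8.09 0.58 0.00
      vertex 10.64 8.09 0.00
    endloop
  endfacet
  facet normal 0.6131 0.6976 0.3709
    outer loop
      vertex 10.64 8.09 0.00
      vertex 7.42 10.92 0.00
      vertex 5.61 5.61 12.98
    endloop
  endfacet
  facet normal -0.0605 0.9268 0.3707
    outer loop
      vertex 7.42 10.92 0.00
      vertex 3.13 10.64 0.00
      vertex 5.61 5.61 12.98
    endloop
  endfacet
  facet normal -0.6976 0.6131 0.3709
    outer loop
      vertex 3.13 10.64 0.00
      vertex 0.30 7.42 0.00
      vertex 5.61 5.61 12.98
    endloop
  endfacet
  facet normal -0.9268 -0.0605 0.3707
    outer loop
      vertex 0.30 7.42 0.00
      vertex 0.58 3.13 0.00
      vertex 5.61 5.61 12.98
    endloop
  endfacet
  facet normal -0.6131 -0.6976 0.3709
    outer loop
      vertex 0.58 3.13 0.00
      vertex 3.80 0.30 0.00
      vertex 5.61 5.61 12.98
    endloop
  endfacet
  facet normal 0.0605 -0.9268 0.3707
    outer loop
      vertex 3.80 0.30 0.00
      vertex 8.09 0.58 0.00
      vertex 5.61 5.61 12.98
    endloop
  endfacet
  facet normal 0.6976 -0.6131 0.3709
    outer loop
      vertex 8.09 0.58 0.00
      vertex 10.92 3.80 0.00
      vertex 5.61 5.61 12.98
    endloop
  endfacet
  facet normal 0.9268 0.0605 0.3707
    outer loop
      vertex 10.92 3.80 0.00
      vertex 10.64 8.09 0.00
      vertex 5.61 5.61 12.98
    endloop
  endfacet
endsolid part

The G0 Z moves step by Δz≈1.85 mm. The G1 loops shrink linearly with z, so the solid tapers from its base footprint up to z≈13. Closing with a flat bottom cap and the tapered top and triangulating gives 14 facets — a regular 8-sided pyramid, base circumscribed radius ≈ 5.61 mm, apex at z ≈ 13 mm.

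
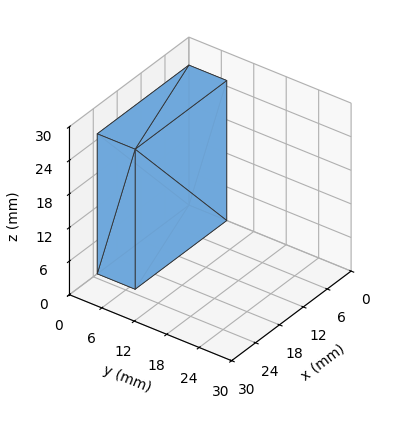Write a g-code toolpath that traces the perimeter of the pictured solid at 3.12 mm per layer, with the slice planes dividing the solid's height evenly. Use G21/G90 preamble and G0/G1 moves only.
Reading the render: the shape is a rectangular box, roughly 23 × 7 mm footprint and 25 mm tall (dimensions read to the nearest mm from the axis ticks). For the g-code, the solid's height is divided into equal slices at the stated Δz and each level perimeter traced with G1 moves after a G0 lift.

; perimeter-only toolpath
G21 ; units = mm
G90 ; absolute positioning
G28 ; home
; layer 1
G0 Z3.12
G0 X0.00 Y0.00
G1 X23.00 Y0.00
G1 X23.00 Y7.00
G1 X0.00 Y7.00
G1 X0.00 Y0.00
; layer 2
G0 Z6.25
G0 X0.00 Y0.00
G1 X23.00 Y0.00
G1 X23.00 Y7.00
G1 X0.00 Y7.00
G1 X0.00 Y0.00
; layer 3
G0 Z9.38
G0 X0.00 Y0.00
G1 X23.00 Y0.00
G1 X23.00 Y7.00
G1 X0.00 Y7.00
G1 X0.00 Y0.00
; layer 4
G0 Z12.50
G0 X0.00 Y0.00
G1 X23.00 Y0.00
G1 X23.00 Y7.00
G1 X0.00 Y7.00
G1 X0.00 Y0.00
; layer 5
G0 Z15.62
G0 X0.00 Y0.00
G1 X23.00 Y0.00
G1 X23.00 Y7.00
G1 X0.00 Y7.00
G1 X0.00 Y0.00
; layer 6
G0 Z18.75
G0 X0.00 Y0.00
G1 X23.00 Y0.00
G1 X23.00 Y7.00
G1 X0.00 Y7.00
G1 X0.00 Y0.00
; layer 7
G0 Z21.88
G0 X0.00 Y0.00
G1 X23.00 Y0.00
G1 X23.00 Y7.00
G1 X0.00 Y7.00
G1 X0.00 Y0.00
; layer 8
G0 Z25.00
G0 X0.00 Y0.00
G1 X23.00 Y0.00
G1 X23.00 Y7.00
G1 X0.00 Y7.00
G1 X0.00 Y0.00
M2 ; end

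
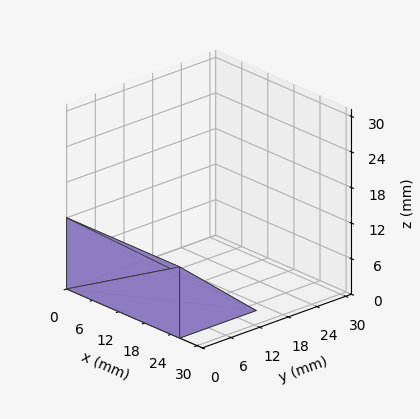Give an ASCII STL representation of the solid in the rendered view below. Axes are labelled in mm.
Reading the render: the shape is a wedge (ramp): 26 × 16 mm base, rising to 12 mm along the y=0 edge and sloping linearly to z=0 at y=16 (dimensions read to the nearest mm from the axis ticks). For the STL, each face is triangulated and given an outward normal.

solid part
  facet normal 0.0000 0.0000 -1.0000
    outer loop
      vertex 26.000 16.000 0.000
      vertex 26.000 0.000 0.000
      vertex 0.000 0.000 0.000
    endloop
  endfacet
  facet normal 0.0000 0.0000 -1.0000
    outer loop
      vertex 0.000 16.000 0.000
      vertex 26.000 16.000 0.000
      vertex 0.000 0.000 0.000
    endloop
  endfacet
  facet normal 0.0000 -1.0000 0.0000
    outer loop
      vertex 0.000 0.000 0.000
      vertex 26.000 0.000 0.000
      vertex 26.000 0.000 12.000
    endloop
  endfacet
  facet normal 0.0000 -1.0000 0.0000
    outer loop
      vertex 0.000 0.000 0.000
      vertex 26.000 0.000 12.000
      vertex 0.000 0.000 12.000
    endloop
  endfacet
  facet normal 0.0000 0.6000 0.8000
    outer loop
      vertex 0.000 0.000 12.000
      vertex 26.000 0.000 12.000
      vertex 26.000 16.000 0.000
    endloop
  endfacet
  facet normal 0.0000 0.6000 0.8000
    outer loop
      vertex 0.000 0.000 12.000
      vertex 26.000 16.000 0.000
      vertex 0.000 16.000 0.000
    endloop
  endfacet
  facet normal -1.0000 0.0000 0.0000
    outer loop
      vertex 0.000 0.000 12.000
      vertex 0.000 16.000 0.000
      vertex 0.000 0.000 0.000
    endloop
  endfacet
  facet normal 1.0000 0.0000 0.0000
    outer loop
      vertex 26.000 0.000 0.000
      vertex 26.000 16.000 0.000
      vertex 26.000 0.000 12.000
    endloop
  endfacet
endsolid part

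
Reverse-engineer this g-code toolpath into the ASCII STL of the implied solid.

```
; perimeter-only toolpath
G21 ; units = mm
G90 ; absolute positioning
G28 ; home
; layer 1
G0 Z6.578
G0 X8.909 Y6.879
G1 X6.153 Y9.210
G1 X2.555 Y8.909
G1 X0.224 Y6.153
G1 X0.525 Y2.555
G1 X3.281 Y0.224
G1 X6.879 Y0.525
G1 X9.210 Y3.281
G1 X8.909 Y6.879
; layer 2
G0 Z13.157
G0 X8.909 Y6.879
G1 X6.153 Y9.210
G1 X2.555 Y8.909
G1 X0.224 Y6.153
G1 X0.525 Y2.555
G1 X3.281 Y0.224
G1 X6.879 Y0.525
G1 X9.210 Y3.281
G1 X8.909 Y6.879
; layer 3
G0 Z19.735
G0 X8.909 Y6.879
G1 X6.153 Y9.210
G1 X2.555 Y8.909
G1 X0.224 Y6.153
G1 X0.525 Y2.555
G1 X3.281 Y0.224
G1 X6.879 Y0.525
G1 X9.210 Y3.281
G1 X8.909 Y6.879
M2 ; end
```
solid part
  facet normal 0.0000 0.0000 -1.0000
    outer loop
      vertex 2.555 8.909 0.000
      vertex 6.153 9.210 0.000
      vertex 8.909 6.879 0.000
    endloop
  endfacet
  facet normal 0.0000 0.0000 -1.0000
    outer loop
      vertex 0.224 6.153 0.000
      vertex 2.555 8.909 0.000
      vertex 8.909 6.879 0.000
    endloop
  endfacet
  facet normal 0.0000 0.0000 -1.0000
    outer loop
      vertex 0.525 2.555 0.000
      vertex 0.224 6.153 0.000
      vertex 8.909 6.879 0.000
    endloop
  endfacet
  facet normal 0.0000 0.0000 -1.0000
    outer loop
      vertex 3.281 0.224 0.000
      vertex 0.525 2.555 0.000
      vertex 8.909 6.879 0.000
    endloop
  endfacet
  facet normal 0.0000 0.0000 -1.0000
    outer loop
      vertex 6.879 0.525 0.000
      vertex 3.281 0.224 0.000
      vertex 8.909 6.879 0.000
    endloop
  endfacet
  facet normal 0.0000 0.0000 -1.0000
    outer loop
      vertex 9.210 3.281 0.000
      vertex 6.879 0.525 0.000
      vertex 8.909 6.879 0.000
    endloop
  endfacet
  facet normal 0.0000 0.0000 1.0000
    outer loop
      vertex 8.909 6.879 19.735
      vertex 6.153 9.210 19.735
      vertex 2.555 8.909 19.735
    endloop
  endfacet
  facet normal 0.0000 0.0000 1.0000
    outer loop
      vertex 8.909 6.879 19.735
      vertex 2.555 8.909 19.735
      vertex 0.224 6.153 19.735
    endloop
  endfacet
  facet normal 0.0000 0.0000 1.0000
    outer loop
      vertex 8.909 6.879 19.735
      vertex 0.224 6.153 19.735
      vertex 0.525 2.555 19.735
    endloop
  endfacet
  facet normal 0.0000 0.0000 1.0000
    outer loop
      vertex 8.909 6.879 19.735
      vertex 0.525 2.555 19.735
      vertex 3.281 0.224 19.735
    endloop
  endfacet
  facet normal 0.0000 0.0000 1.0000
    outer loop
      vertex 8.909 6.879 19.735
      vertex 3.281 0.224 19.735
      vertex 6.879 0.525 19.735
    endloop
  endfacet
  facet normal 0.0000 0.0000 1.0000
    outer loop
      vertex 8.909 6.879 19.735
      vertex 6.879 0.525 19.735
      vertex 9.210 3.281 19.735
    endloop
  endfacet
  facet normal 0.6458 0.7635 0.0000
    outer loop
      vertex 8.909 6.879 0.000
      vertex 6.153 9.210 0.000
      vertex 6.153 9.210 19.735
    endloop
  endfacet
  facet normal 0.6458 0.7635 0.0000
    outer loop
      vertex 8.909 6.879 0.000
      vertex 6.153 9.210 19.735
      vertex 8.909 6.879 19.735
    endloop
  endfacet
  facet normal -0.0834 0.9965 0.0000
    outer loop
      vertex 6.153 9.210 0.000
      vertex 2.555 8.909 0.000
      vertex 2.555 8.909 19.735
    endloop
  endfacet
  facet normal -0.0834 0.9965 0.0000
    outer loop
      vertex 6.153 9.210 0.000
      vertex 2.555 8.909 19.735
      vertex 6.153 9.210 19.735
    endloop
  endfacet
  facet normal -0.7635 0.6458 0.0000
    outer loop
      vertex 2.555 8.909 0.000
      vertex 0.224 6.153 0.000
      vertex 0.224 6.153 19.735
    endloop
  endfacet
  facet normal -0.7635 0.6458 0.0000
    outer loop
      vertex 2.555 8.909 0.000
      vertex 0.224 6.153 19.735
      vertex 2.555 8.909 19.735
    endloop
  endfacet
  facet normal -0.9965 -0.0834 0.0000
    outer loop
      vertex 0.224 6.153 0.000
      vertex 0.525 2.555 0.000
      vertex 0.525 2.555 19.735
    endloop
  endfacet
  facet normal -0.9965 -0.0834 0.0000
    outer loop
      vertex 0.224 6.153 0.000
      vertex 0.525 2.555 19.735
      vertex 0.224 6.153 19.735
    endloop
  endfacet
  facet normal -0.6458 -0.7635 0.0000
    outer loop
      vertex 0.525 2.555 0.000
      vertex 3.281 0.224 0.000
      vertex 3.281 0.224 19.735
    endloop
  endfacet
  facet normal -0.6458 -0.7635 0.0000
    outer loop
      vertex 0.525 2.555 0.000
      vertex 3.281 0.224 19.735
      vertex 0.525 2.555 19.735
    endloop
  endfacet
  facet normal 0.0834 -0.9965 0.0000
    outer loop
      vertex 3.281 0.224 0.000
      vertex 6.879 0.525 0.000
      vertex 6.879 0.525 19.735
    endloop
  endfacet
  facet normal 0.0834 -0.9965 0.0000
    outer loop
      vertex 3.281 0.224 0.000
      vertex 6.879 0.525 19.735
      vertex 3.281 0.224 19.735
    endloop
  endfacet
  facet normal 0.7635 -0.6458 0.0000
    outer loop
      vertex 6.879 0.525 0.000
      vertex 9.210 3.281 0.000
      vertex 9.210 3.281 19.735
    endloop
  endfacet
  facet normal 0.7635 -0.6458 0.0000
    outer loop
      vertex 6.879 0.525 0.000
      vertex 9.210 3.281 19.735
      vertex 6.879 0.525 19.735
    endloop
  endfacet
  facet normal 0.9965 0.0834 0.0000
    outer loop
      vertex 9.210 3.281 0.000
      vertex 8.909 6.879 0.000
      vertex 8.909 6.879 19.735
    endloop
  endfacet
  facet normal 0.9965 0.0834 0.0000
    outer loop
      vertex 9.210 3.281 0.000
      vertex 8.909 6.879 19.735
      vertex 9.210 3.281 19.735
    endloop
  endfacet
endsolid part

The G0 Z moves step by Δz≈6.578 mm. Every layer's G1 loop is the same polygon, so the solid is a straight extrusion of it from z=0 to z≈19.7. Closing with flat bottom and top caps and triangulating gives 28 facets — a regular 8-sided prism (a cylinder approximated with 8 flat sides), circumscribed radius ≈ 4.72 mm, height ≈ 19.7 mm.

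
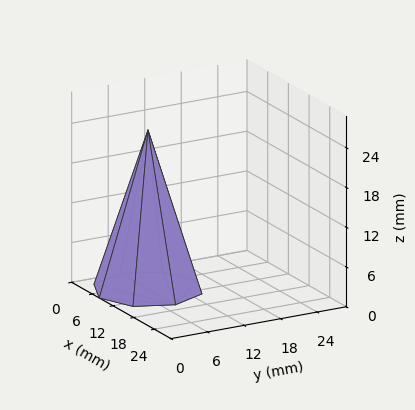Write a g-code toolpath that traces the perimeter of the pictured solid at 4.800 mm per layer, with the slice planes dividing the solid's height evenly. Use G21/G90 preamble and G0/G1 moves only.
Reading the render: the shape is a regular 8-sided pyramid, base circumscribed radius ≈ 8 mm, apex at z ≈ 24 mm (dimensions read to the nearest mm from the axis ticks). For the g-code, the solid's height is divided into equal slices at the stated Δz and each level perimeter traced with G1 moves after a G0 lift.

; perimeter-only toolpath
G21 ; units = mm
G90 ; absolute positioning
G28 ; home
; layer 1
G0 Z4.800
G0 X14.400 Y8.000
G1 X12.526 Y12.526
G1 X8.000 Y14.400
G1 X3.474 Y12.526
G1 X1.600 Y8.000
G1 X3.474 Y3.474
G1 X8.000 Y1.600
G1 X12.526 Y3.474
G1 X14.400 Y8.000
; layer 2
G0 Z9.600
G0 X12.800 Y8.000
G1 X11.394 Y11.394
G1 X8.000 Y12.800
G1 X4.606 Y11.394
G1 X3.200 Y8.000
G1 X4.606 Y4.606
G1 X8.000 Y3.200
G1 X11.394 Y4.606
G1 X12.800 Y8.000
; layer 3
G0 Z14.400
G0 X11.200 Y8.000
G1 X10.263 Y10.263
G1 X8.000 Y11.200
G1 X5.737 Y10.263
G1 X4.800 Y8.000
G1 X5.737 Y5.737
G1 X8.000 Y4.800
G1 X10.263 Y5.737
G1 X11.200 Y8.000
; layer 4
G0 Z19.200
G0 X9.600 Y8.000
G1 X9.131 Y9.131
G1 X8.000 Y9.600
G1 X6.869 Y9.131
G1 X6.400 Y8.000
G1 X6.869 Y6.869
G1 X8.000 Y6.400
G1 X9.131 Y6.869
G1 X9.600 Y8.000
M2 ; end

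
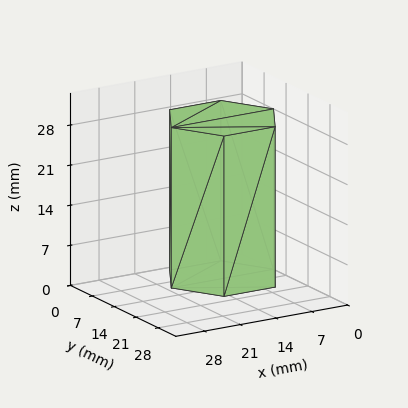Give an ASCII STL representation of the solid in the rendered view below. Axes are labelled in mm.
Reading the render: the shape is a regular 6-sided prism (a cylinder approximated with 6 flat sides), circumscribed radius ≈ 10 mm, height ≈ 28 mm (dimensions read to the nearest mm from the axis ticks). For the STL, each face is triangulated and given an outward normal.

solid part
  facet normal 0.0000 0.0000 -1.0000
    outer loop
      vertex 5.00 18.66 0.00
      vertex 15.00 18.66 0.00
      vertex 20.00 10.00 0.00
    endloop
  endfacet
  facet normal 0.0000 0.0000 -1.0000
    outer loop
      vertex 0.00 10.00 0.00
      vertex 5.00 18.66 0.00
      vertex 20.00 10.00 0.00
    endloop
  endfacet
  facet normal 0.0000 0.0000 -1.0000
    outer loop
      vertex 5.00 1.34 0.00
      vertex 0.00 10.00 0.00
      vertex 20.00 10.00 0.00
    endloop
  endfacet
  facet normal 0.0000 0.0000 -1.0000
    outer loop
      vertex 15.00 1.34 0.00
      vertex 5.00 1.34 0.00
      vertex 20.00 10.00 0.00
    endloop
  endfacet
  facet normal 0.0000 0.0000 1.0000
    outer loop
      vertex 20.00 10.00 28.00
      vertex 15.00 18.66 28.00
      vertex 5.00 18.66 28.00
    endloop
  endfacet
  facet normal 0.0000 0.0000 1.0000
    outer loop
      vertex 20.00 10.00 28.00
      vertex 5.00 18.66 28.00
      vertex 0.00 10.00 28.00
    endloop
  endfacet
  facet normal 0.0000 0.0000 1.0000
    outer loop
      vertex 20.00 10.00 28.00
      vertex 0.00 10.00 28.00
      vertex 5.00 1.34 28.00
    endloop
  endfacet
  facet normal 0.0000 0.0000 1.0000
    outer loop
      vertex 20.00 10.00 28.00
      vertex 5.00 1.34 28.00
      vertex 15.00 1.34 28.00
    endloop
  endfacet
  facet normal 0.8660 0.5000 0.0000
    outer loop
      vertex 20.00 10.00 0.00
      vertex 15.00 18.66 0.00
      vertex 15.00 18.66 28.00
    endloop
  endfacet
  facet normal 0.8660 0.5000 0.0000
    outer loop
      vertex 20.00 10.00 0.00
      vertex 15.00 18.66 28.00
      vertex 20.00 10.00 28.00
    endloop
  endfacet
  facet normal 0.0000 1.0000 0.0000
    outer loop
      vertex 15.00 18.66 0.00
      vertex 5.00 18.66 0.00
      vertex 5.00 18.66 28.00
    endloop
  endfacet
  facet normal 0.0000 1.0000 0.0000
    outer loop
      vertex 15.00 18.66 0.00
      vertex 5.00 18.66 28.00
      vertex 15.00 18.66 28.00
    endloop
  endfacet
  facet normal -0.8660 0.5000 0.0000
    outer loop
      vertex 5.00 18.66 0.00
      vertex 0.00 10.00 0.00
      vertex 0.00 10.00 28.00
    endloop
  endfacet
  facet normal -0.8660 0.5000 0.0000
    outer loop
      vertex 5.00 18.66 0.00
      vertex 0.00 10.00 28.00
      vertex 5.00 18.66 28.00
    endloop
  endfacet
  facet normal -0.8660 -0.5000 0.0000
    outer loop
      vertex 0.00 10.00 0.00
      vertex 5.00 1.34 0.00
      vertex 5.00 1.34 28.00
    endloop
  endfacet
  facet normal -0.8660 -0.5000 0.0000
    outer loop
      vertex 0.00 10.00 0.00
      vertex 5.00 1.34 28.00
      vertex 0.00 10.00 28.00
    endloop
  endfacet
  facet normal 0.0000 -1.0000 0.0000
    outer loop
      vertex 5.00 1.34 0.00
      vertex 15.00 1.34 0.00
      vertex 15.00 1.34 28.00
    endloop
  endfacet
  facet normal 0.0000 -1.0000 0.0000
    outer loop
      vertex 5.00 1.34 0.00
      vertex 15.00 1.34 28.00
      vertex 5.00 1.34 28.00
    endloop
  endfacet
  facet normal 0.8660 -0.5000 0.0000
    outer loop
      vertex 15.00 1.34 0.00
      vertex 20.00 10.00 0.00
      vertex 20.00 10.00 28.00
    endloop
  endfacet
  facet normal 0.8660 -0.5000 0.0000
    outer loop
      vertex 15.00 1.34 0.00
      vertex 20.00 10.00 28.00
      vertex 15.00 1.34 28.00
    endloop
  endfacet
endsolid part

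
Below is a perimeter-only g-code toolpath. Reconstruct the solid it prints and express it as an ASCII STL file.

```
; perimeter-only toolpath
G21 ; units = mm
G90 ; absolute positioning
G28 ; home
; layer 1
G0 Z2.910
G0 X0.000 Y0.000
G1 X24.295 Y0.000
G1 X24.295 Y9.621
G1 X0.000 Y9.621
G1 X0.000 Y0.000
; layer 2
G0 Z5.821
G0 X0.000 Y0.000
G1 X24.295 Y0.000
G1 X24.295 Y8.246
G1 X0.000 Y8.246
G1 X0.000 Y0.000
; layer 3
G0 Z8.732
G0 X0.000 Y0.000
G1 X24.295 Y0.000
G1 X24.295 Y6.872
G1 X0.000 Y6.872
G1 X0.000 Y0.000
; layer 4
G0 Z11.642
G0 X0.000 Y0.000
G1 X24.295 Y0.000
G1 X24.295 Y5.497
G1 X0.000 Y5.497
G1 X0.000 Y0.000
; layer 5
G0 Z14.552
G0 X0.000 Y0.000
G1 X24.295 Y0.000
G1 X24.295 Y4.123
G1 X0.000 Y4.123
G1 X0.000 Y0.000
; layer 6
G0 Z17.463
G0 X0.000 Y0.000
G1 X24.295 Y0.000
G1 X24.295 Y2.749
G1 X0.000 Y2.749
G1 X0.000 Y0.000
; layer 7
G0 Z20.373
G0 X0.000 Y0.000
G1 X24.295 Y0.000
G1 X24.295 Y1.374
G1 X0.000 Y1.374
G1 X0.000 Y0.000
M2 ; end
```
solid part
  facet normal 0.0000 0.0000 -1.0000
    outer loop
      vertex 24.295 10.995 0.000
      vertex 24.295 0.000 0.000
      vertex 0.000 0.000 0.000
    endloop
  endfacet
  facet normal 0.0000 0.0000 -1.0000
    outer loop
      vertex 0.000 10.995 0.000
      vertex 24.295 10.995 0.000
      vertex 0.000 0.000 0.000
    endloop
  endfacet
  facet normal 0.0000 -1.0000 0.0000
    outer loop
      vertex 0.000 0.000 0.000
      vertex 24.295 0.000 0.000
      vertex 24.295 0.000 23.284
    endloop
  endfacet
  facet normal 0.0000 -1.0000 0.0000
    outer loop
      vertex 0.000 0.000 0.000
      vertex 24.295 0.000 23.284
      vertex 0.000 0.000 23.284
    endloop
  endfacet
  facet normal 0.0000 0.9043 0.4270
    outer loop
      vertex 0.000 0.000 23.284
      vertex 24.295 0.000 23.284
      vertex 24.295 10.995 0.000
    endloop
  endfacet
  facet normal 0.0000 0.9043 0.4270
    outer loop
      vertex 0.000 0.000 23.284
      vertex 24.295 10.995 0.000
      vertex 0.000 10.995 0.000
    endloop
  endfacet
  facet normal -1.0000 0.0000 0.0000
    outer loop
      vertex 0.000 0.000 23.284
      vertex 0.000 10.995 0.000
      vertex 0.000 0.000 0.000
    endloop
  endfacet
  facet normal 1.0000 0.0000 0.0000
    outer loop
      vertex 24.295 0.000 0.000
      vertex 24.295 10.995 0.000
      vertex 24.295 0.000 23.284
    endloop
  endfacet
endsolid part

The G0 Z moves step by Δz≈2.910 mm. The G1 loops shrink linearly with z, so the solid tapers from its base footprint up to z≈23.3. Closing with a flat bottom cap and the tapered top and triangulating gives 8 facets — a wedge (ramp): 24.3 × 11 mm base, rising to 23.3 mm along the y=0 edge and sloping linearly to z=0 at y=11.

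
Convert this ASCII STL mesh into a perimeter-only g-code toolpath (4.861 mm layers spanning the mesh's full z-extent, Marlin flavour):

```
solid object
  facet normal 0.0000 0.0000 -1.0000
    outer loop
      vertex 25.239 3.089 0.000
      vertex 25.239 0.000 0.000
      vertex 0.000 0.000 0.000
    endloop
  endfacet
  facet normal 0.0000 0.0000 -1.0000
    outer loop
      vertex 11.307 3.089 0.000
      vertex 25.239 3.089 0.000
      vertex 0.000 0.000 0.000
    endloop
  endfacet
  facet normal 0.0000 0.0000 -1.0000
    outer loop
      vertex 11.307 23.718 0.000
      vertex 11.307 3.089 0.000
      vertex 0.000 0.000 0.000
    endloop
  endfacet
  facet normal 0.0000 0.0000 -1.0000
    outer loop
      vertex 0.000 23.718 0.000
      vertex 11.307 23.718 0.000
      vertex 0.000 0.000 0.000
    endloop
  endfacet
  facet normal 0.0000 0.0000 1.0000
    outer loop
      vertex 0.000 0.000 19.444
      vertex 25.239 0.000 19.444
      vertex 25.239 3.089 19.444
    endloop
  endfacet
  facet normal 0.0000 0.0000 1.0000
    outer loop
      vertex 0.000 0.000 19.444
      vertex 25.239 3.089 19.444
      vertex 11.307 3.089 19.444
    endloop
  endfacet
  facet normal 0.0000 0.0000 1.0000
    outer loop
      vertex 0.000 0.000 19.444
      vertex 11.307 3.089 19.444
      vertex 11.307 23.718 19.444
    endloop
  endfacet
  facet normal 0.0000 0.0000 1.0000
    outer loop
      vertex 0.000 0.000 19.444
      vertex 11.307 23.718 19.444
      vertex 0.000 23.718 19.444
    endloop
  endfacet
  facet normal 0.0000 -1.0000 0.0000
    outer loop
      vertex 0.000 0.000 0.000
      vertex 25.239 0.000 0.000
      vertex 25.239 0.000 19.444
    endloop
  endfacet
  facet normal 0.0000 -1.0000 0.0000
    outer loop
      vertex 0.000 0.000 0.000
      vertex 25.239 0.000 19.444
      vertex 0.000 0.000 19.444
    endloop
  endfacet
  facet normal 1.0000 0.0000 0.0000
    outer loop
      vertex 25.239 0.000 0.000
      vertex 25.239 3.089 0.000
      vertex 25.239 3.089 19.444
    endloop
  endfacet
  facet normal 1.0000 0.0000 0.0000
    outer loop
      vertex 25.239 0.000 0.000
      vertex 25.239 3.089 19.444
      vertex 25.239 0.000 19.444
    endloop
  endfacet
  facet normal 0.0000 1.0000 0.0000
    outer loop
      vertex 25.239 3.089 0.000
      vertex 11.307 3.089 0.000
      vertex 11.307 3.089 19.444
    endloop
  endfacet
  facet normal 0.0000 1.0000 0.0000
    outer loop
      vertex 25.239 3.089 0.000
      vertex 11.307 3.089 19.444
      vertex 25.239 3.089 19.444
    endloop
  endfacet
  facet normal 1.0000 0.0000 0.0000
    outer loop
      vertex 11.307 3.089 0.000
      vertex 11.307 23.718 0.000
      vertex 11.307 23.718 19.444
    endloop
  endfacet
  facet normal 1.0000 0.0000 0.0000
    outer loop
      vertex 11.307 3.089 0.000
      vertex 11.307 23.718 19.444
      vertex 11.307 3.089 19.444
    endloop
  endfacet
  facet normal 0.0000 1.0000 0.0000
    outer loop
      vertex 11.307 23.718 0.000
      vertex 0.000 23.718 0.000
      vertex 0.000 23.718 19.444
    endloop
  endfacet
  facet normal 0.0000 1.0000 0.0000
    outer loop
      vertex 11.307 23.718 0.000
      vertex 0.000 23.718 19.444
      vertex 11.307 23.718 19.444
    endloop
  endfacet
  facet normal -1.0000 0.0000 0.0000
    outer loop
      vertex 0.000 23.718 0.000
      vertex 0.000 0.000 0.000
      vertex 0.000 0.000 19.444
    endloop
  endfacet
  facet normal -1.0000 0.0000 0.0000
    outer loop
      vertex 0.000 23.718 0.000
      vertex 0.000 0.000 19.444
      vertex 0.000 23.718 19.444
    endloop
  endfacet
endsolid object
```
; perimeter-only toolpath
G21 ; units = mm
G90 ; absolute positioning
G28 ; home
; layer 1
G0 Z4.861
G0 X0.000 Y0.000
G1 X25.239 Y0.000
G1 X25.239 Y3.089
G1 X11.307 Y3.089
G1 X11.307 Y23.718
G1 X0.000 Y23.718
G1 X0.000 Y0.000
; layer 2
G0 Z9.722
G0 X0.000 Y0.000
G1 X25.239 Y0.000
G1 X25.239 Y3.089
G1 X11.307 Y3.089
G1 X11.307 Y23.718
G1 X0.000 Y23.718
G1 X0.000 Y0.000
; layer 3
G0 Z14.583
G0 X0.000 Y0.000
G1 X25.239 Y0.000
G1 X25.239 Y3.089
G1 X11.307 Y3.089
G1 X11.307 Y23.718
G1 X0.000 Y23.718
G1 X0.000 Y0.000
; layer 4
G0 Z19.444
G0 X0.000 Y0.000
G1 X25.239 Y0.000
G1 X25.239 Y3.089
G1 X11.307 Y3.089
G1 X11.307 Y23.718
G1 X0.000 Y23.718
G1 X0.000 Y0.000
M2 ; end

The solid is an L-shaped prism: outer 25.2 × 23.7 mm, arm thicknesses ≈ 3.09 mm (horizontal) and 11.3 mm (vertical), extruded 19.4 mm in z. Slicing at Δz = 4.861 mm — 4 equal slices spanning the solid's height, so layer i sits at z = i·h/4 — gives 4 non-empty perimeters. Each is a 6-segment closed polygon; G0 lifts to the layer z and rapids to the start vertex, then G1 traces the edges.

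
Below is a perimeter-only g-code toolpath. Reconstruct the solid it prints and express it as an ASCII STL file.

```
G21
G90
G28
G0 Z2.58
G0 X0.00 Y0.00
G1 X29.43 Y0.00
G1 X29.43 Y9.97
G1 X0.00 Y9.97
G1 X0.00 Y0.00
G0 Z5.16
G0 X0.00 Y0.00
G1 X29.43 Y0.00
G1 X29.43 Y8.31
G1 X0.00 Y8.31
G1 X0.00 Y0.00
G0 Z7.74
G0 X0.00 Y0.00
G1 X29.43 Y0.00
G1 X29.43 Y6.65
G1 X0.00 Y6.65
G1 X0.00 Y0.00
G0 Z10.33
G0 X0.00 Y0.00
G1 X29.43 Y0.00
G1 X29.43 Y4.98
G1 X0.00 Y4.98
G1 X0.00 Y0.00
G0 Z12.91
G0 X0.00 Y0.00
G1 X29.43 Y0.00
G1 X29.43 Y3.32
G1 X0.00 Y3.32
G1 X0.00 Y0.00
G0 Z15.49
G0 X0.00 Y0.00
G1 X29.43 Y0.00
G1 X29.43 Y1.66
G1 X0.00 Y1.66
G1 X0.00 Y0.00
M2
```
solid part
  facet normal 0.0000 0.0000 -1.0000
    outer loop
      vertex 29.43 11.63 0.00
      vertex 29.43 0.00 0.00
      vertex 0.00 0.00 0.00
    endloop
  endfacet
  facet normal 0.0000 0.0000 -1.0000
    outer loop
      vertex 0.00 11.63 0.00
      vertex 29.43 11.63 0.00
      vertex 0.00 0.00 0.00
    endloop
  endfacet
  facet normal 0.0000 -1.0000 0.0000
    outer loop
      vertex 0.00 0.00 0.00
      vertex 29.43 0.00 0.00
      vertex 29.43 0.00 18.07
    endloop
  endfacet
  facet normal 0.0000 -1.0000 0.0000
    outer loop
      vertex 0.00 0.00 0.00
      vertex 29.43 0.00 18.07
      vertex 0.00 0.00 18.07
    endloop
  endfacet
  facet normal 0.0000 0.8409 0.5412
    outer loop
      vertex 0.00 0.00 18.07
      vertex 29.43 0.00 18.07
      vertex 29.43 11.63 0.00
    endloop
  endfacet
  facet normal 0.0000 0.8409 0.5412
    outer loop
      vertex 0.00 0.00 18.07
      vertex 29.43 11.63 0.00
      vertex 0.00 11.63 0.00
    endloop
  endfacet
  facet normal -1.0000 0.0000 0.0000
    outer loop
      vertex 0.00 0.00 18.07
      vertex 0.00 11.63 0.00
      vertex 0.00 0.00 0.00
    endloop
  endfacet
  facet normal 1.0000 0.0000 0.0000
    outer loop
      vertex 29.43 0.00 0.00
      vertex 29.43 11.63 0.00
      vertex 29.43 0.00 18.07
    endloop
  endfacet
endsolid part

The G0 Z moves step by Δz≈2.58 mm. The G1 loops shrink linearly with z, so the solid tapers from its base footprint up to z≈18.1. Closing with a flat bottom cap and the tapered top and triangulating gives 8 facets — a wedge (ramp): 29.4 × 11.6 mm base, rising to 18.1 mm along the y=0 edge and sloping linearly to z=0 at y=11.6.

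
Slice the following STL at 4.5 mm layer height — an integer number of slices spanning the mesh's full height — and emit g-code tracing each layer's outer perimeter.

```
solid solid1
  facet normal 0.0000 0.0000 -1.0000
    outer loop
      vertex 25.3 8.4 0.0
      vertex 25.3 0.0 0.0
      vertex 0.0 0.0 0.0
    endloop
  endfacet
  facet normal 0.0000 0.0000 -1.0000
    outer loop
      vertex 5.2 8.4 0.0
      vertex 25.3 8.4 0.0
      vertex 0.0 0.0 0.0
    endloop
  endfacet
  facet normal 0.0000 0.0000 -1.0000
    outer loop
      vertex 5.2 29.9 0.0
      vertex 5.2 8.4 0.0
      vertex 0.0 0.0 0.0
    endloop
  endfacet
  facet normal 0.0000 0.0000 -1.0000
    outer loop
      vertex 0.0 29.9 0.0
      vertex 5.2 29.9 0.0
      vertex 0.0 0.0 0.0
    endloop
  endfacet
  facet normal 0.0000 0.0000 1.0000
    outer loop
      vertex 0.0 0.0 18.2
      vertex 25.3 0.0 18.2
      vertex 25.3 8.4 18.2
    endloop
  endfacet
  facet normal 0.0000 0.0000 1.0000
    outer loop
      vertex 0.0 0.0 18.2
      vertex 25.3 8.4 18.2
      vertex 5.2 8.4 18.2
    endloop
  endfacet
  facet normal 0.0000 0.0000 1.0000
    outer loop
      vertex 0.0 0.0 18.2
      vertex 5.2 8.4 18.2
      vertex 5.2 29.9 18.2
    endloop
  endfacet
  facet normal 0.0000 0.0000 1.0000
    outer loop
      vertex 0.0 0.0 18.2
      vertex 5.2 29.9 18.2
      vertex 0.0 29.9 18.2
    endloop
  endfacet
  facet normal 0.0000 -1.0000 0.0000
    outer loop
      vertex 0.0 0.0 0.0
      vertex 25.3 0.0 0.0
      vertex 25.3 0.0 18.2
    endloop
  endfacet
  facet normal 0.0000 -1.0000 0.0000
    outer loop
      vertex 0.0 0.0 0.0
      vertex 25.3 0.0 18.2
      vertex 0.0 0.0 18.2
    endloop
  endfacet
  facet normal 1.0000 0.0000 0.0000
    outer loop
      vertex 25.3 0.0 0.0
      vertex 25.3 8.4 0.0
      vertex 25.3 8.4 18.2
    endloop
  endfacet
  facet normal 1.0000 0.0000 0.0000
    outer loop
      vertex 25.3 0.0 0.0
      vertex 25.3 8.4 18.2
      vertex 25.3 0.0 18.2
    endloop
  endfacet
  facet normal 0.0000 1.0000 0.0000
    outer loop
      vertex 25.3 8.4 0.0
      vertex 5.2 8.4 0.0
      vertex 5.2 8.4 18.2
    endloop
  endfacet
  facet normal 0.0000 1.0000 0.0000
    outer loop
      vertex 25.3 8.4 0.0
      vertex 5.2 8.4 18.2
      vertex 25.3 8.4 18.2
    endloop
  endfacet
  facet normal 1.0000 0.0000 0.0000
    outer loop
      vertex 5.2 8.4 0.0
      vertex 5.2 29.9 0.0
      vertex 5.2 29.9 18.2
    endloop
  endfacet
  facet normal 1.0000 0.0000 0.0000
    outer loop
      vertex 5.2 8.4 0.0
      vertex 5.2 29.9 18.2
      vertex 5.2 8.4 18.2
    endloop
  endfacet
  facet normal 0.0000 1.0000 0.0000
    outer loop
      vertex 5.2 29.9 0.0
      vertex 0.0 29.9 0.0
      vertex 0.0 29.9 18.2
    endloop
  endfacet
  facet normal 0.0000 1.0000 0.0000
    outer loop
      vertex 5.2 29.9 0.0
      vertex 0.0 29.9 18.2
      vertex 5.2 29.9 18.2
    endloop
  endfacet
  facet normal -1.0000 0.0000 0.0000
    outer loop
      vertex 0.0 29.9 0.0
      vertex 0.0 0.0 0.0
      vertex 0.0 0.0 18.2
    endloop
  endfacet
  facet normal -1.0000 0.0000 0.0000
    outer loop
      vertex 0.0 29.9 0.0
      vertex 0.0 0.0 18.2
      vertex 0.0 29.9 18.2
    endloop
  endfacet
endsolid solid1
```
; perimeter-only toolpath
G21 ; units = mm
G90 ; absolute positioning
G28 ; home
; layer 1
G0 Z4.5
G0 X0.0 Y0.0
G1 X25.3 Y0.0
G1 X25.3 Y8.4
G1 X5.2 Y8.4
G1 X5.2 Y29.9
G1 X0.0 Y29.9
G1 X0.0 Y0.0
; layer 2
G0 Z9.1
G0 X0.0 Y0.0
G1 X25.3 Y0.0
G1 X25.3 Y8.4
G1 X5.2 Y8.4
G1 X5.2 Y29.9
G1 X0.0 Y29.9
G1 X0.0 Y0.0
; layer 3
G0 Z13.6
G0 X0.0 Y0.0
G1 X25.3 Y0.0
G1 X25.3 Y8.4
G1 X5.2 Y8.4
G1 X5.2 Y29.9
G1 X0.0 Y29.9
G1 X0.0 Y0.0
; layer 4
G0 Z18.2
G0 X0.0 Y0.0
G1 X25.3 Y0.0
G1 X25.3 Y8.4
G1 X5.2 Y8.4
G1 X5.2 Y29.9
G1 X0.0 Y29.9
G1 X0.0 Y0.0
M2 ; end

The solid is an L-shaped prism: outer 25.3 × 29.9 mm, arm thicknesses ≈ 8.4 mm (horizontal) and 5.2 mm (vertical), extruded 18.2 mm in z. Slicing at Δz = 4.5 mm — 4 equal slices spanning the solid's height, so layer i sits at z = i·h/4 — gives 4 non-empty perimeters. Each is a 6-segment closed polygon; G0 lifts to the layer z and rapids to the start vertex, then G1 traces the edges.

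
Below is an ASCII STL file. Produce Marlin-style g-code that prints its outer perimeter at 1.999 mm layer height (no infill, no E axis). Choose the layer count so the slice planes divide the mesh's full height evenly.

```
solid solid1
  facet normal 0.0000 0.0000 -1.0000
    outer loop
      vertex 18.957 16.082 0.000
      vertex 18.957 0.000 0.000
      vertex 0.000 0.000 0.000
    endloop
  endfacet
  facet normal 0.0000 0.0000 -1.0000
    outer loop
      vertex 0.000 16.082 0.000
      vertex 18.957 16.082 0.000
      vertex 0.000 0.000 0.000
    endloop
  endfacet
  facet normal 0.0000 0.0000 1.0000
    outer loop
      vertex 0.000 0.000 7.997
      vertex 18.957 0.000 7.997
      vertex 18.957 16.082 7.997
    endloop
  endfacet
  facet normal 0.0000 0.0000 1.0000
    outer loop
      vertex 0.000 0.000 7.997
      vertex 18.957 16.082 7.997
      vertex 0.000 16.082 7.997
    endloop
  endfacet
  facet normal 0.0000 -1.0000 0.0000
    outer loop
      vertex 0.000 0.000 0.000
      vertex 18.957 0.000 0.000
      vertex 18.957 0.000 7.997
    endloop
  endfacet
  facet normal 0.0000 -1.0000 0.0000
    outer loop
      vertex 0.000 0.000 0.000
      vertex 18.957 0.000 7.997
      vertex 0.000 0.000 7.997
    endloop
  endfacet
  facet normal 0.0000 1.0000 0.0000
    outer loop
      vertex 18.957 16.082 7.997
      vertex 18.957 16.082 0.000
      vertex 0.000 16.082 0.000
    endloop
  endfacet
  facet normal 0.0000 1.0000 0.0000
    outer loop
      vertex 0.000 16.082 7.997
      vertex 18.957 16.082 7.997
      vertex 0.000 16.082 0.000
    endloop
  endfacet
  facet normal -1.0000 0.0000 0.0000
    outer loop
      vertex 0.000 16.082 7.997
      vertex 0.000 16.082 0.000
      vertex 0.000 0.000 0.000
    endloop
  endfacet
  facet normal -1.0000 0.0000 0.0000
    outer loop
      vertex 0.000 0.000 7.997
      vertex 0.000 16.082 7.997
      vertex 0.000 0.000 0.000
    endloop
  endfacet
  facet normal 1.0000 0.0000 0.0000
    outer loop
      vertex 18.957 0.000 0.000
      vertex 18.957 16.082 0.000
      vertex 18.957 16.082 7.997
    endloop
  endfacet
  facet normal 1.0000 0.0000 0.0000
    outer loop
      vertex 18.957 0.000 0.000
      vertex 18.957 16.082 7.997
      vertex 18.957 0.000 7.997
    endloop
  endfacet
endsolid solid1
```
; perimeter-only toolpath
G21 ; units = mm
G90 ; absolute positioning
G28 ; home
; layer 1
G0 Z1.999
G0 X0.000 Y0.000
G1 X18.957 Y0.000
G1 X18.957 Y16.082
G1 X0.000 Y16.082
G1 X0.000 Y0.000
; layer 2
G0 Z3.998
G0 X0.000 Y0.000
G1 X18.957 Y0.000
G1 X18.957 Y16.082
G1 X0.000 Y16.082
G1 X0.000 Y0.000
; layer 3
G0 Z5.998
G0 X0.000 Y0.000
G1 X18.957 Y0.000
G1 X18.957 Y16.082
G1 X0.000 Y16.082
G1 X0.000 Y0.000
; layer 4
G0 Z7.997
G0 X0.000 Y0.000
G1 X18.957 Y0.000
G1 X18.957 Y16.082
G1 X0.000 Y16.082
G1 X0.000 Y0.000
M2 ; end

The solid is a rectangular box, roughly 19 × 16.1 mm footprint and 8 mm tall. Slicing at Δz = 1.999 mm — 4 equal slices spanning the solid's height, so layer i sits at z = i·h/4 — gives 4 non-empty perimeters. Each is a 4-segment closed polygon; G0 lifts to the layer z and rapids to the start vertex, then G1 traces the edges.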